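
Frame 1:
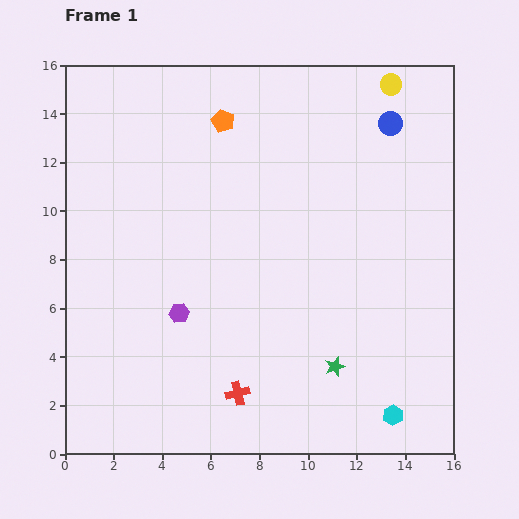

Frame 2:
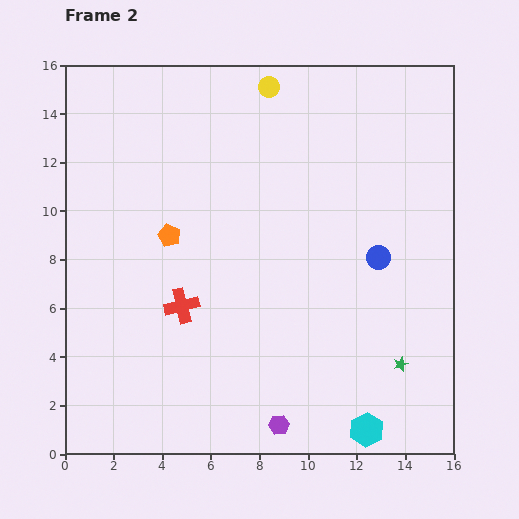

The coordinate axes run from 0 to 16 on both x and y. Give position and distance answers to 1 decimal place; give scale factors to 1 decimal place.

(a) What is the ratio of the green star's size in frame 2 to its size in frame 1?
0.7×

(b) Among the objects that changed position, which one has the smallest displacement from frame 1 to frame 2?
the cyan hexagon

(moved 1.3)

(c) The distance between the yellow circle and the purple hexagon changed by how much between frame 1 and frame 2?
+1.1

Distance in frame 1: 12.8. Distance in frame 2: 13.9.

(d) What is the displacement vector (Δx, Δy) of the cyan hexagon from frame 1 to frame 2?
(-1.1, -0.6)

The cyan hexagon was at (13.5, 1.6) in frame 1 and (12.4, 1.0) in frame 2.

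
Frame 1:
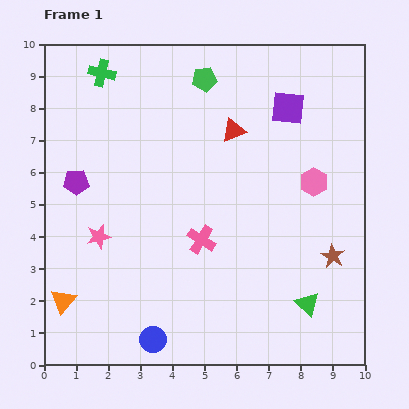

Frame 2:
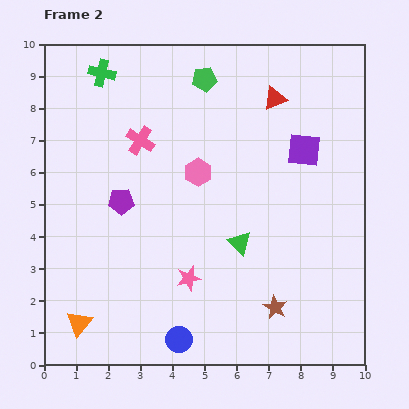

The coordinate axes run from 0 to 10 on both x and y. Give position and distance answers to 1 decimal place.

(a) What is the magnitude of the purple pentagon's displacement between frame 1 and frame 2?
1.5

The purple pentagon moved from (1.0, 5.7) to (2.4, 5.1), a distance of √(1.4² + 0.6²) ≈ 1.5.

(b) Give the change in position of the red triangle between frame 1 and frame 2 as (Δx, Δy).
(1.3, 1.0)

The red triangle was at (5.9, 7.3) in frame 1 and (7.2, 8.3) in frame 2.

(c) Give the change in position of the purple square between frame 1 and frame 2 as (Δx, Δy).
(0.5, -1.3)

The purple square was at (7.6, 8.0) in frame 1 and (8.1, 6.7) in frame 2.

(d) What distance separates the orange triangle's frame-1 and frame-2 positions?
0.9

The orange triangle moved from (0.6, 2.0) to (1.1, 1.3), a distance of √(0.5² + 0.7²) ≈ 0.9.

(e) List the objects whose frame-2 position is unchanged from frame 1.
the green pentagon, the green cross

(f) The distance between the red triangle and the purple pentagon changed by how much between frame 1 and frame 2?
+0.6

Distance in frame 1: 5.2. Distance in frame 2: 5.8.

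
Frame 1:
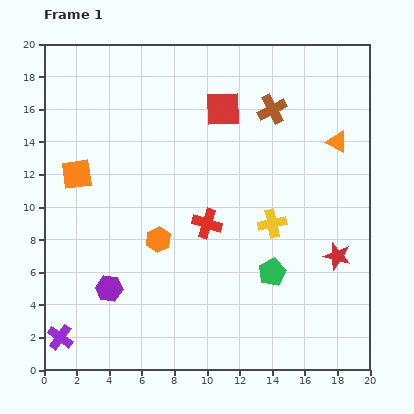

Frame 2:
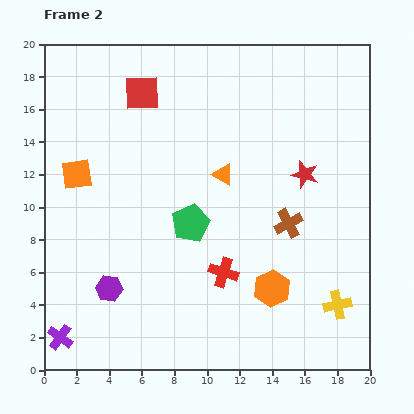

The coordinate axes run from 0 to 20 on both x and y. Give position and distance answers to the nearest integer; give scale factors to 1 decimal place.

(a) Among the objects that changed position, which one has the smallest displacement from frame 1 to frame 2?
the red cross

(moved 3)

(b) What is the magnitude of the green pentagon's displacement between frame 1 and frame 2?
6

The green pentagon moved from (14, 6) to (9, 9), a distance of √(5² + 3²) ≈ 6.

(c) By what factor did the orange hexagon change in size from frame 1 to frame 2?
1.5×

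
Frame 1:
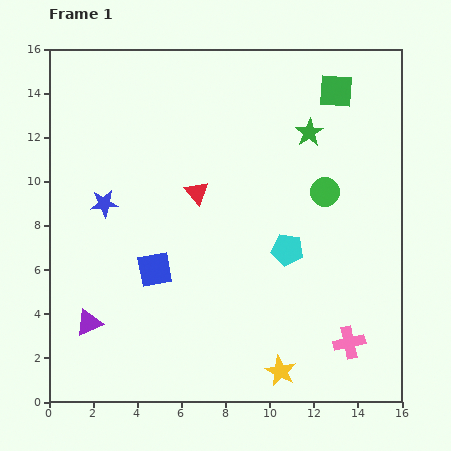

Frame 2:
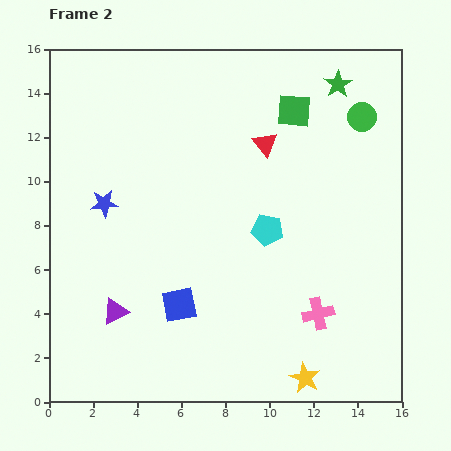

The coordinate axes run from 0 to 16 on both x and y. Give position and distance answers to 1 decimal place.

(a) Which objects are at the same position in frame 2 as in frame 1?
the blue star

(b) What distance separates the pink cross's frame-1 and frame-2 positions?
1.9

The pink cross moved from (13.6, 2.7) to (12.2, 4.0), a distance of √(1.4² + 1.3²) ≈ 1.9.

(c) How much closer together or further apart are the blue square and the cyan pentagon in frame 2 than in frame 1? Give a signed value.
-0.9

Distance in frame 1: 6.1. Distance in frame 2: 5.2.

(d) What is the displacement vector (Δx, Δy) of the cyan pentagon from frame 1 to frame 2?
(-0.9, 0.9)

The cyan pentagon was at (10.8, 6.9) in frame 1 and (9.9, 7.8) in frame 2.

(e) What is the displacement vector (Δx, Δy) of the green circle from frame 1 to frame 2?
(1.7, 3.4)

The green circle was at (12.5, 9.5) in frame 1 and (14.2, 12.9) in frame 2.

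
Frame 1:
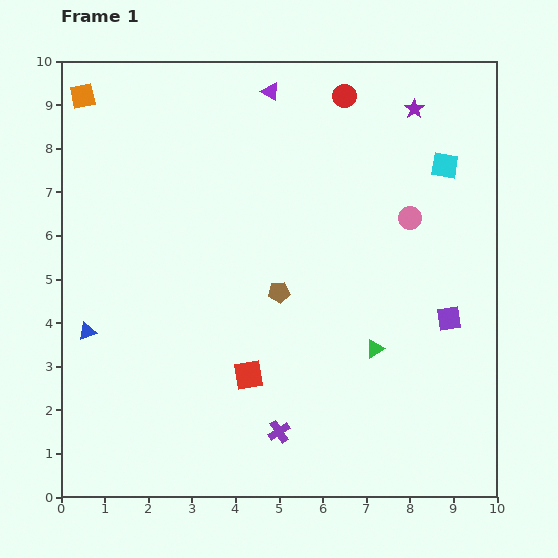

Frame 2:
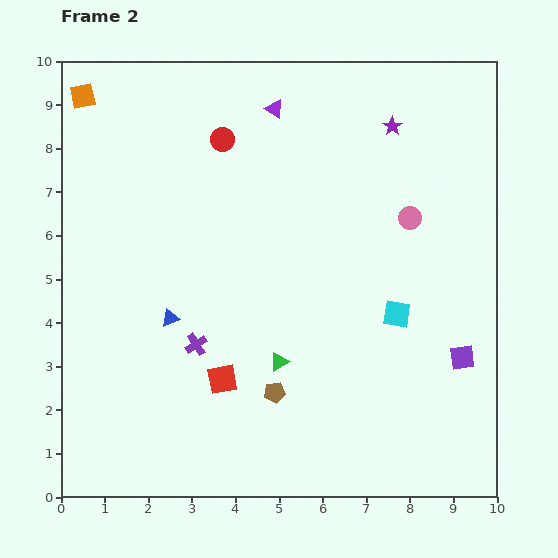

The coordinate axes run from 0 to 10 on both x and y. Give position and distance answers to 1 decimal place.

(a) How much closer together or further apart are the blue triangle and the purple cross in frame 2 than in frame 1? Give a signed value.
-4.2

Distance in frame 1: 5.0. Distance in frame 2: 0.8.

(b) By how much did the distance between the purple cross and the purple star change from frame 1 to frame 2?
-1.3

Distance in frame 1: 8.0. Distance in frame 2: 6.7.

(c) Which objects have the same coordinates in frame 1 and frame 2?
the pink circle, the orange square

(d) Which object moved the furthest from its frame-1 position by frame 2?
the cyan square

(moved 3.6; next 3.0)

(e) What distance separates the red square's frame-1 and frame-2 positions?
0.6

The red square moved from (4.3, 2.8) to (3.7, 2.7), a distance of √(0.6² + 0.1²) ≈ 0.6.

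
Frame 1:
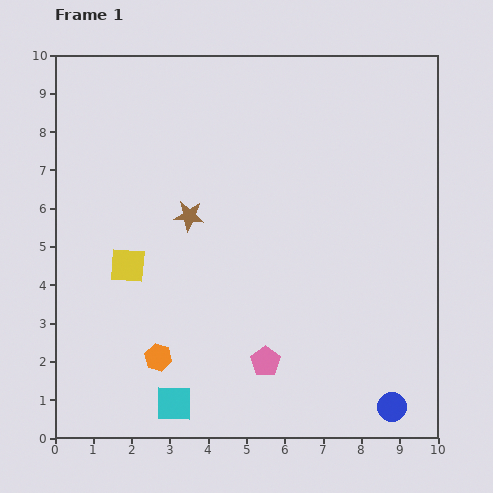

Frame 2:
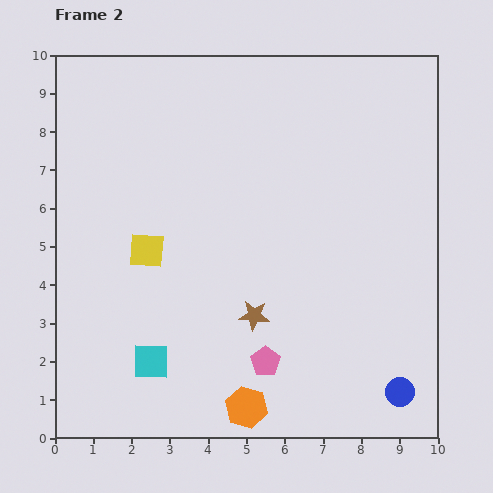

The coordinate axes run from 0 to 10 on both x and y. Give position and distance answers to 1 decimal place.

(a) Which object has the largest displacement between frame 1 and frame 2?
the brown star

(moved 3.1; next 2.6)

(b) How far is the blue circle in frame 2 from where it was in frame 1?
0.4

The blue circle moved from (8.8, 0.8) to (9.0, 1.2), a distance of √(0.2² + 0.4²) ≈ 0.4.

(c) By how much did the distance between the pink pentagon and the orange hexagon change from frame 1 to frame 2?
-1.5

Distance in frame 1: 2.8. Distance in frame 2: 1.3.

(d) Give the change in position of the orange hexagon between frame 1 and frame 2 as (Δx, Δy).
(2.3, -1.3)

The orange hexagon was at (2.7, 2.1) in frame 1 and (5.0, 0.8) in frame 2.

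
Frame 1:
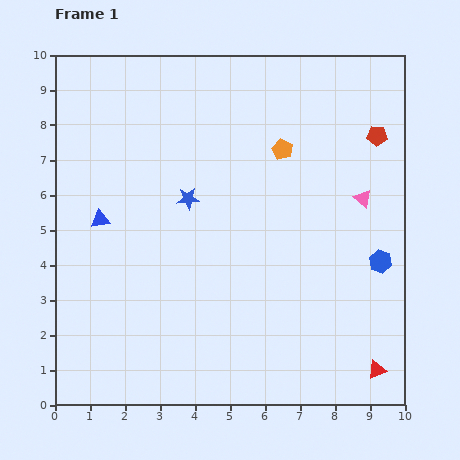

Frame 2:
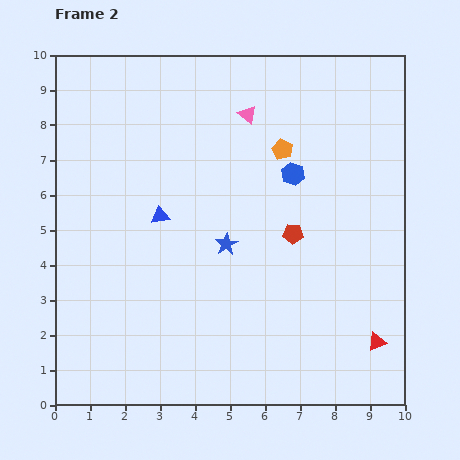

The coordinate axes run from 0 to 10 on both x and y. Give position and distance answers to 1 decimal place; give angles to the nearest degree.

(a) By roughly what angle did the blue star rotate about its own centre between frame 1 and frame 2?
26° counter-clockwise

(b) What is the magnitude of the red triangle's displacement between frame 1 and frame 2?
0.8

The red triangle moved from (9.2, 1.0) to (9.2, 1.8), a distance of √(0.0² + 0.8²) ≈ 0.8.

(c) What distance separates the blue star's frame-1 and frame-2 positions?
1.7

The blue star moved from (3.8, 5.9) to (4.9, 4.6), a distance of √(1.1² + 1.3²) ≈ 1.7.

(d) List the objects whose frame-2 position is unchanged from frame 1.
the orange pentagon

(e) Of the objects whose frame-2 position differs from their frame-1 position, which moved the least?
the red triangle

(moved 0.8)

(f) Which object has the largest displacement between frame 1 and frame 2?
the pink triangle

(moved 4.1; next 3.7)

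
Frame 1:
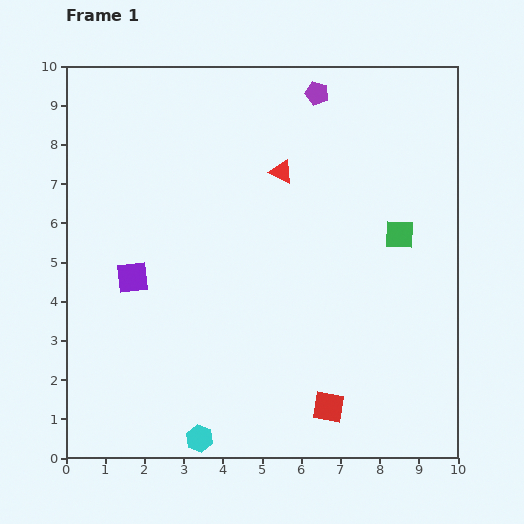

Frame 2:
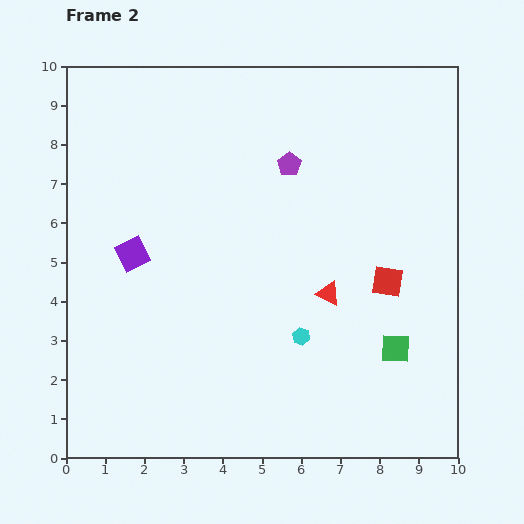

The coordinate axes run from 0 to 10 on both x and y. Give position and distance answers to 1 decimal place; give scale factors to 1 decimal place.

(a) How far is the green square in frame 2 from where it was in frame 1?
2.9

The green square moved from (8.5, 5.7) to (8.4, 2.8), a distance of √(0.1² + 2.9²) ≈ 2.9.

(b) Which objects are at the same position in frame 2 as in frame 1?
none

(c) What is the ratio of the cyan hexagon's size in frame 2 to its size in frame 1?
0.6×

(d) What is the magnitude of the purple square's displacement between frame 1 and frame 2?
0.6

The purple square moved from (1.7, 4.6) to (1.7, 5.2), a distance of √(0.0² + 0.6²) ≈ 0.6.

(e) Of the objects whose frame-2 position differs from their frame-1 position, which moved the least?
the purple square

(moved 0.6)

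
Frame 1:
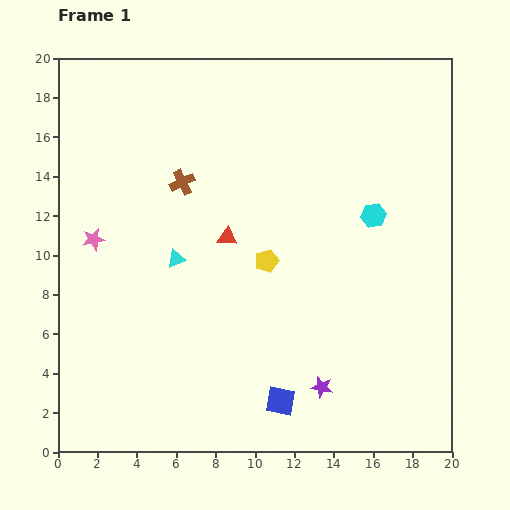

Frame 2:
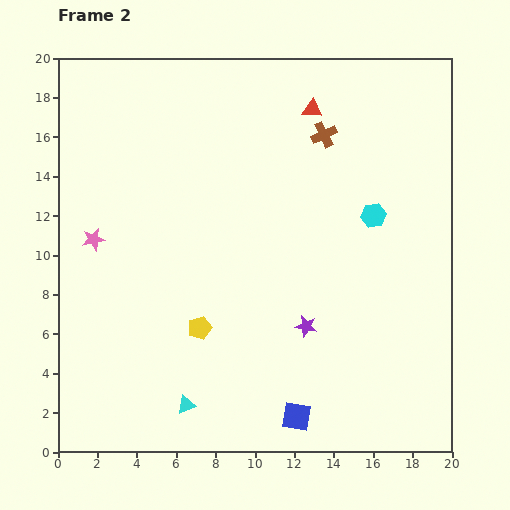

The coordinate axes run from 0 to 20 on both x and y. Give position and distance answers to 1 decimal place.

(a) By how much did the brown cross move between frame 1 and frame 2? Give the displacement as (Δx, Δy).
(7.2, 2.4)

The brown cross was at (6.3, 13.7) in frame 1 and (13.5, 16.1) in frame 2.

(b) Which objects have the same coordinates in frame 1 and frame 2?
the cyan hexagon, the pink star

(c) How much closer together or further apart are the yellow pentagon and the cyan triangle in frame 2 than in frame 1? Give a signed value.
-0.6

Distance in frame 1: 4.6. Distance in frame 2: 4.0.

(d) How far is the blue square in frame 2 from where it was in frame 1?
1.1

The blue square moved from (11.3, 2.6) to (12.1, 1.8), a distance of √(0.8² + 0.8²) ≈ 1.1.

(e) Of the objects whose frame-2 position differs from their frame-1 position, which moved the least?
the blue square

(moved 1.1)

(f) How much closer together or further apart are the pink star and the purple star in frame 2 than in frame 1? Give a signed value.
-2.1

Distance in frame 1: 13.8. Distance in frame 2: 11.7.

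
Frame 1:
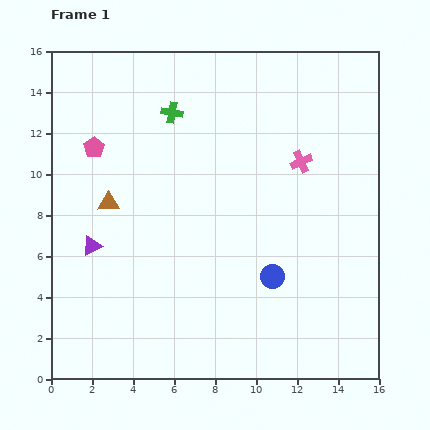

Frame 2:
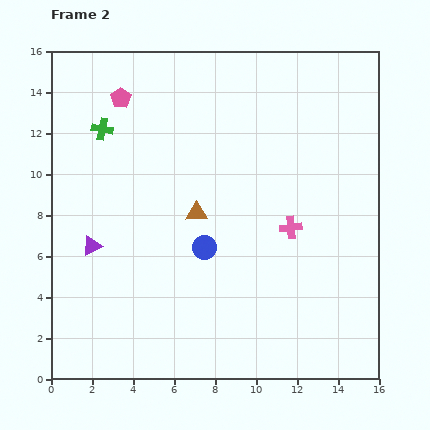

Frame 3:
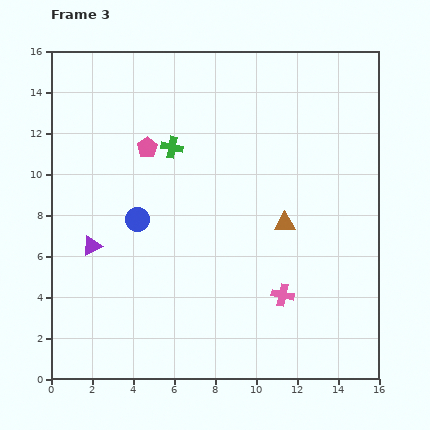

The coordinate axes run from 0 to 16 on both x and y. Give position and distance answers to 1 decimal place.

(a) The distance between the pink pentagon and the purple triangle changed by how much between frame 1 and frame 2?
+2.5

Distance in frame 1: 4.8. Distance in frame 2: 7.3.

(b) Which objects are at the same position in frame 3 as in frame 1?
the purple triangle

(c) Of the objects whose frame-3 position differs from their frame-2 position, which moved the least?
the pink pentagon

(moved 2.7)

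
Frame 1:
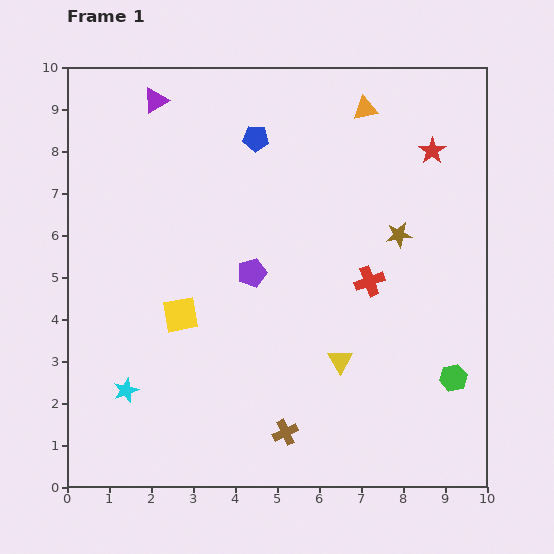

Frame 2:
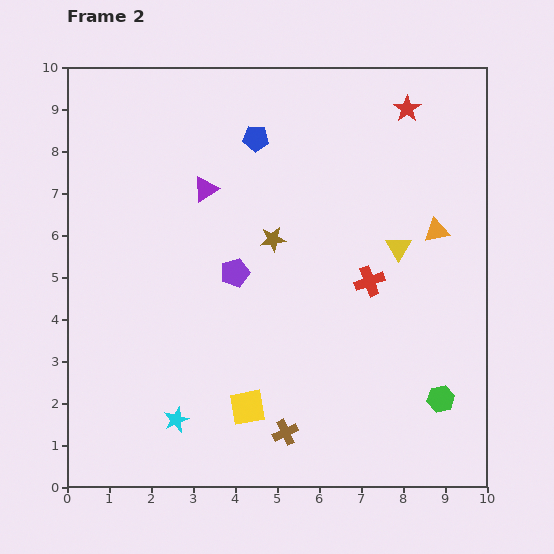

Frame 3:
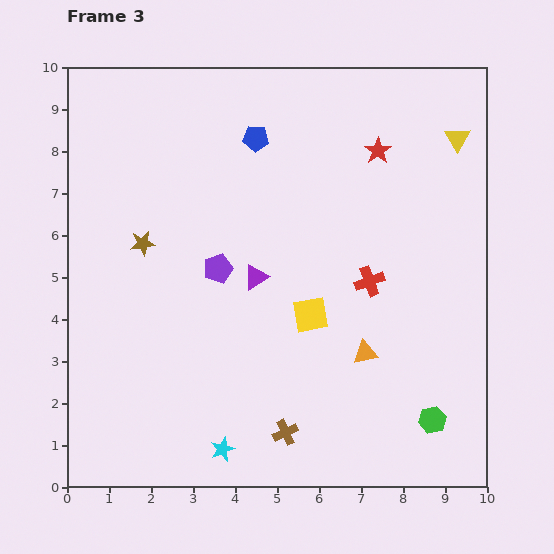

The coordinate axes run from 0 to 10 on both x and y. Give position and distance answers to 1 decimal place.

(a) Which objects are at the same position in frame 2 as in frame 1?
the brown cross, the red cross, the blue pentagon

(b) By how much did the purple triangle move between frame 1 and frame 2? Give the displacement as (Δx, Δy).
(1.2, -2.1)

The purple triangle was at (2.1, 9.2) in frame 1 and (3.3, 7.1) in frame 2.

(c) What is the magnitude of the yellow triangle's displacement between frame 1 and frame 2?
3.0

The yellow triangle moved from (6.5, 3.0) to (7.9, 5.7), a distance of √(1.4² + 2.7²) ≈ 3.0.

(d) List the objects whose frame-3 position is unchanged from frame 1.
the brown cross, the red cross, the blue pentagon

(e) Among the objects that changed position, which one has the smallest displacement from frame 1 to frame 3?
the purple pentagon

(moved 0.8)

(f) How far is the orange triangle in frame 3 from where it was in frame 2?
3.4

The orange triangle moved from (8.8, 6.1) to (7.1, 3.2), a distance of √(1.7² + 2.9²) ≈ 3.4.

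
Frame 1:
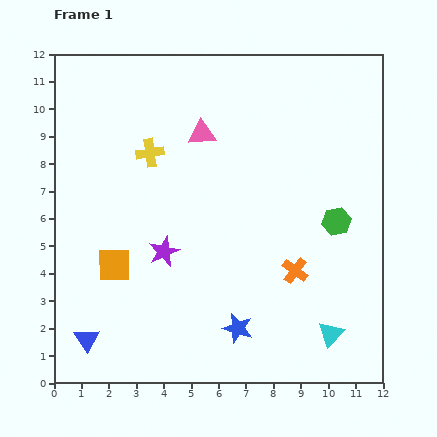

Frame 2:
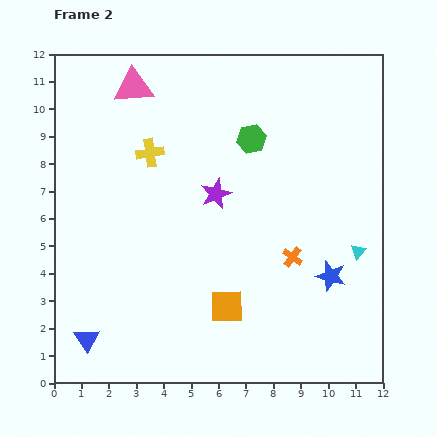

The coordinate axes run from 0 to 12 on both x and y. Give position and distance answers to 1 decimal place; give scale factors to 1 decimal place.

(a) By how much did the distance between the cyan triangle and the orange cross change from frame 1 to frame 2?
-0.2

Distance in frame 1: 2.6. Distance in frame 2: 2.4.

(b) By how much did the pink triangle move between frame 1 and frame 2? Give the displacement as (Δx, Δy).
(-2.5, 1.7)

The pink triangle was at (5.4, 9.1) in frame 1 and (2.9, 10.8) in frame 2.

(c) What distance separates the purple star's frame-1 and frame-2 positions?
2.8

The purple star moved from (4.0, 4.8) to (5.9, 6.9), a distance of √(1.9² + 2.1²) ≈ 2.8.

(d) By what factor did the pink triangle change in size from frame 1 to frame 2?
1.4×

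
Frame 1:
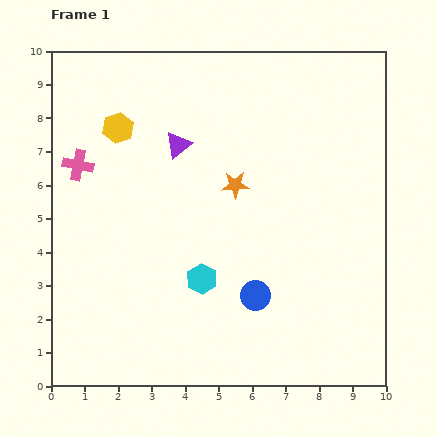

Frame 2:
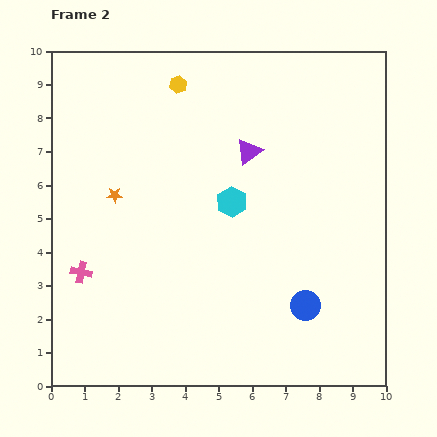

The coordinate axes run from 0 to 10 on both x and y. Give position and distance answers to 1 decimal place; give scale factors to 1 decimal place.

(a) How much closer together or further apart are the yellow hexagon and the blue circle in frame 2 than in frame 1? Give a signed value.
+1.1

Distance in frame 1: 6.5. Distance in frame 2: 7.6.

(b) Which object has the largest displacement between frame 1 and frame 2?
the orange star

(moved 3.6; next 3.2)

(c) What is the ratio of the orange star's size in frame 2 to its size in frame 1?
0.6×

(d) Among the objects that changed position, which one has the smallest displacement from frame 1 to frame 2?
the blue circle

(moved 1.5)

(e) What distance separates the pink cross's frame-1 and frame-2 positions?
3.2

The pink cross moved from (0.8, 6.6) to (0.9, 3.4), a distance of √(0.1² + 3.2²) ≈ 3.2.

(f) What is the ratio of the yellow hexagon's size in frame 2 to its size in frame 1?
0.6×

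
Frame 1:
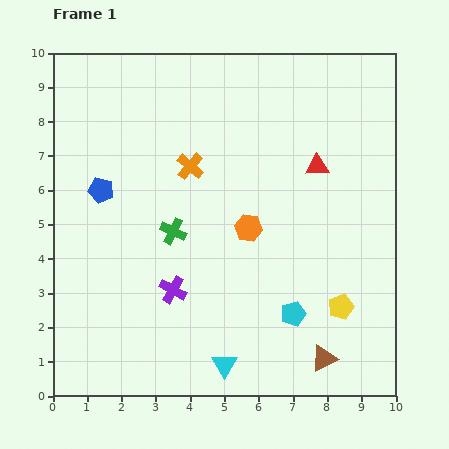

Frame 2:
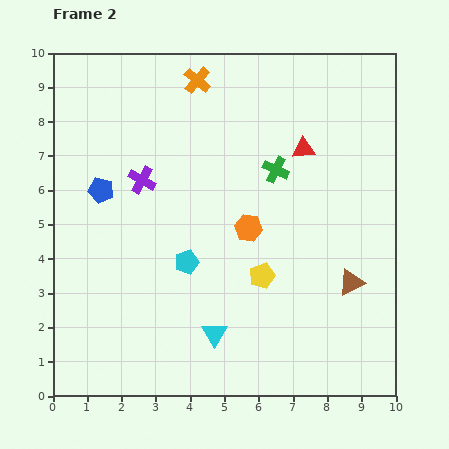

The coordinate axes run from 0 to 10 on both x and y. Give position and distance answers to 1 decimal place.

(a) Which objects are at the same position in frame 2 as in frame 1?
the blue pentagon, the orange hexagon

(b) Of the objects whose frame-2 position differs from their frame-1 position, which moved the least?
the red triangle

(moved 0.6)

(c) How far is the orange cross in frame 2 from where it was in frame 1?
2.5

The orange cross moved from (4.0, 6.7) to (4.2, 9.2), a distance of √(0.2² + 2.5²) ≈ 2.5.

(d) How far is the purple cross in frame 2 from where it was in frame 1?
3.3

The purple cross moved from (3.5, 3.1) to (2.6, 6.3), a distance of √(0.9² + 3.2²) ≈ 3.3.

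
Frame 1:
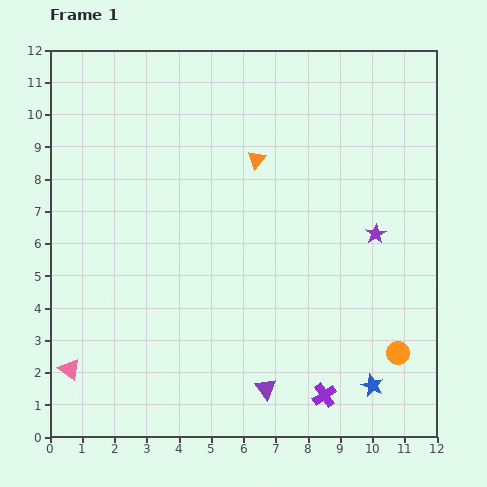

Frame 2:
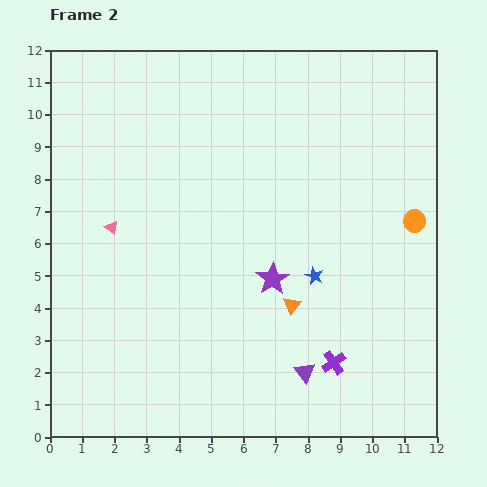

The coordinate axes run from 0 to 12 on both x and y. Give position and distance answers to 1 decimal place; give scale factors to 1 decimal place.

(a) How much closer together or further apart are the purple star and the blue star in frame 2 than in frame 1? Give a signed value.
-3.4

Distance in frame 1: 4.7. Distance in frame 2: 1.3.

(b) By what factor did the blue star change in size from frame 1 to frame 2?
0.8×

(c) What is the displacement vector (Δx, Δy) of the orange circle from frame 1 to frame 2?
(0.5, 4.1)

The orange circle was at (10.8, 2.6) in frame 1 and (11.3, 6.7) in frame 2.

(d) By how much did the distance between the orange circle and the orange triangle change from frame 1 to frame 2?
-2.8

Distance in frame 1: 7.4. Distance in frame 2: 4.6.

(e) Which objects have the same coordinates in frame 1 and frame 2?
none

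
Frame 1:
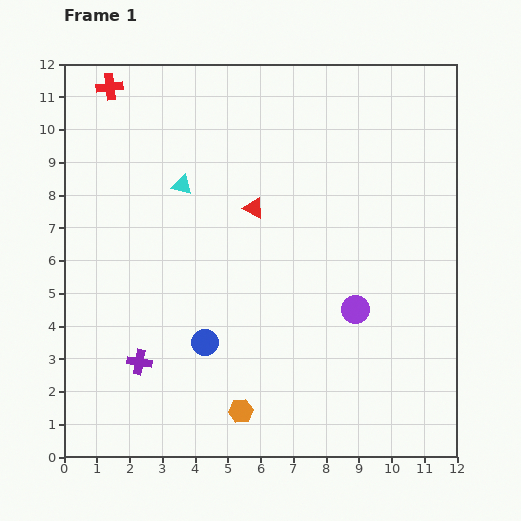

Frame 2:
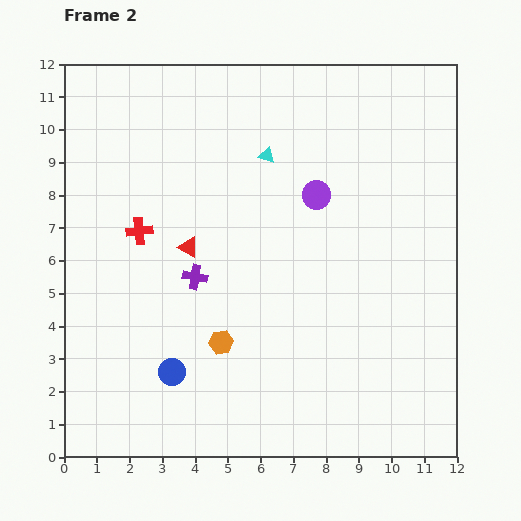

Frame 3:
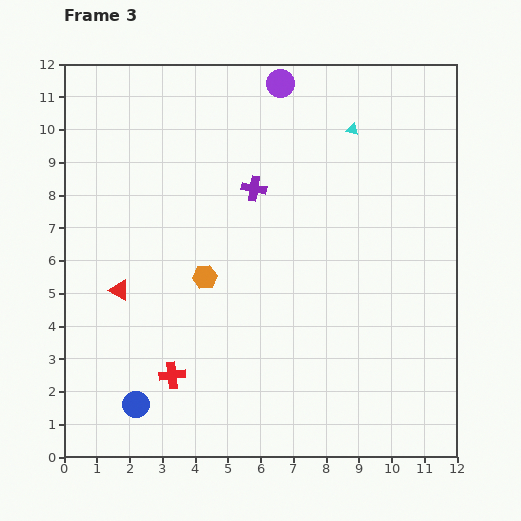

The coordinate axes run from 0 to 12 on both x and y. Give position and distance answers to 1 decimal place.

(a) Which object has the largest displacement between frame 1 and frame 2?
the red cross

(moved 4.5; next 3.7)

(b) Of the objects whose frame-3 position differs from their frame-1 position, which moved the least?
the blue circle

(moved 2.8)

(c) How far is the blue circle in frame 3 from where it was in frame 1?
2.8

The blue circle moved from (4.3, 3.5) to (2.2, 1.6), a distance of √(2.1² + 1.9²) ≈ 2.8.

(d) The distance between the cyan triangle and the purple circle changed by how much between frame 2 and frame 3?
+0.7

Distance in frame 2: 1.9. Distance in frame 3: 2.6.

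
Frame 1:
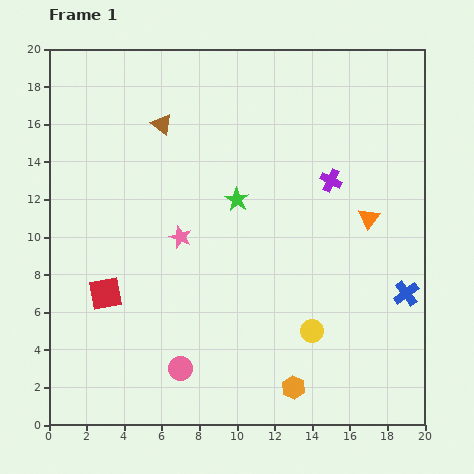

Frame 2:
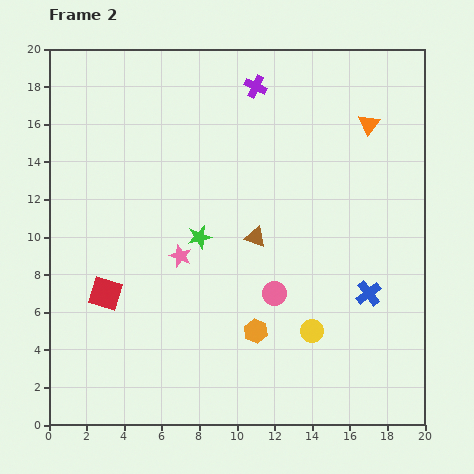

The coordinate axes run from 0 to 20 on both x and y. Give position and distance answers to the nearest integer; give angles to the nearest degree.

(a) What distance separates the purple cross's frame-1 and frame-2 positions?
6

The purple cross moved from (15, 13) to (11, 18), a distance of √(4² + 5²) ≈ 6.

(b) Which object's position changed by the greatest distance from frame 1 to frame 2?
the brown triangle

(moved 8; next 6)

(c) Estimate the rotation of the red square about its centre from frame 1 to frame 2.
27° clockwise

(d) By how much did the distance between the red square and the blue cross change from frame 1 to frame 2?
-2

Distance in frame 1: 16. Distance in frame 2: 14.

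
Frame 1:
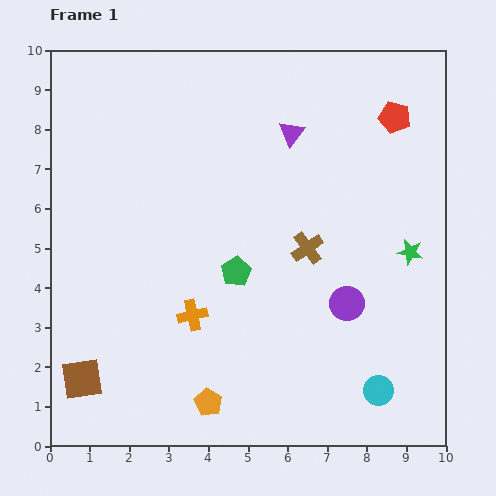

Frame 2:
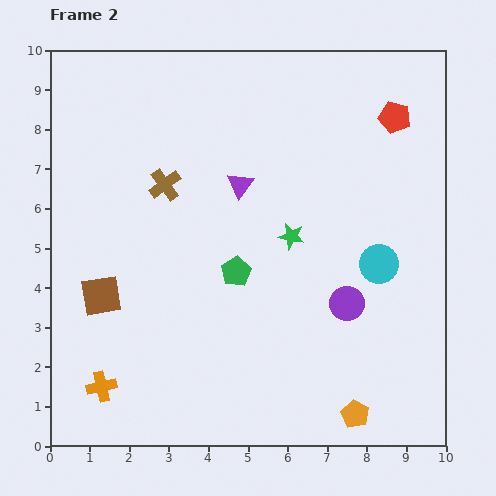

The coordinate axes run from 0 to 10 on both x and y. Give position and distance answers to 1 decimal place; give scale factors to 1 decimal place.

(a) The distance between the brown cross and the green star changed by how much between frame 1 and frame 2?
+0.9

Distance in frame 1: 2.6. Distance in frame 2: 3.5.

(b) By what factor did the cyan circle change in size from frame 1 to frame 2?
1.3×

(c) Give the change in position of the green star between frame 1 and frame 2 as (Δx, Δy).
(-3.0, 0.4)

The green star was at (9.1, 4.9) in frame 1 and (6.1, 5.3) in frame 2.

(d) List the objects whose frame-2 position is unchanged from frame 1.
the red pentagon, the purple circle, the green pentagon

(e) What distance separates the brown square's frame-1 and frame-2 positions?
2.2

The brown square moved from (0.8, 1.7) to (1.3, 3.8), a distance of √(0.5² + 2.1²) ≈ 2.2.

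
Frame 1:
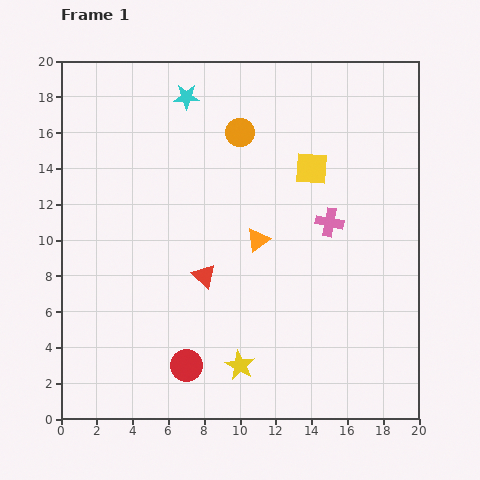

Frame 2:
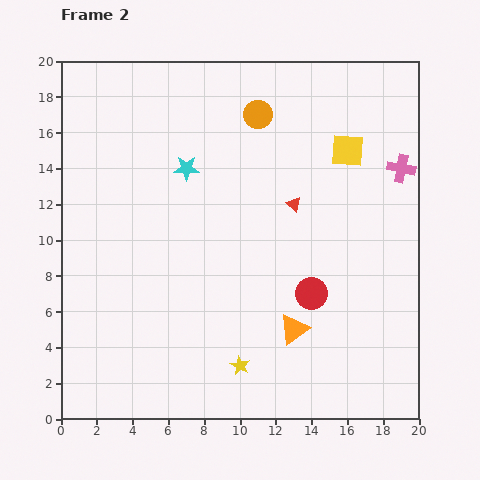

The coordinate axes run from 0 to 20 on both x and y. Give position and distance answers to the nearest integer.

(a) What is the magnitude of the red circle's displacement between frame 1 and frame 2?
8

The red circle moved from (7, 3) to (14, 7), a distance of √(7² + 4²) ≈ 8.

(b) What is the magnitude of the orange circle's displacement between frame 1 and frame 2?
1

The orange circle moved from (10, 16) to (11, 17), a distance of √(1² + 1²) ≈ 1.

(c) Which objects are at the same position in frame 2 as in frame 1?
the yellow star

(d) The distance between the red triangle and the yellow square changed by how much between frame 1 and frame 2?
-4

Distance in frame 1: 8. Distance in frame 2: 4.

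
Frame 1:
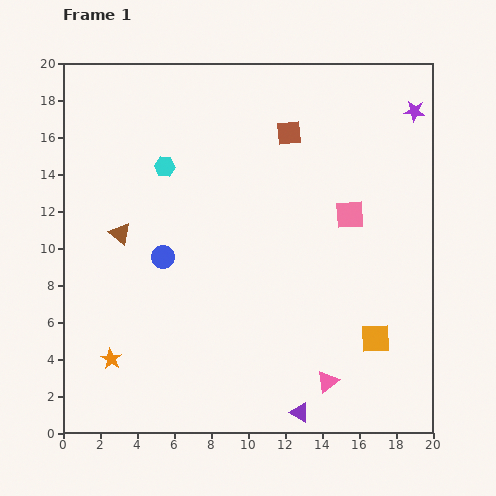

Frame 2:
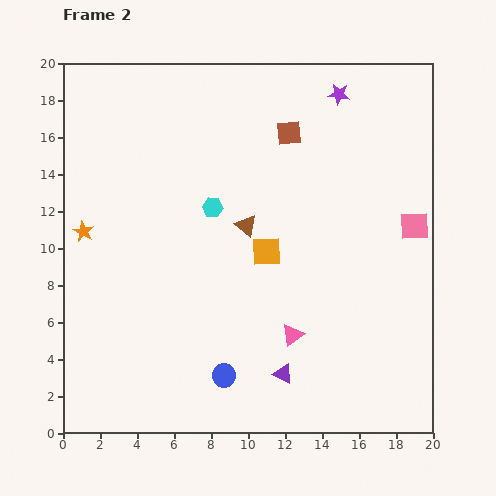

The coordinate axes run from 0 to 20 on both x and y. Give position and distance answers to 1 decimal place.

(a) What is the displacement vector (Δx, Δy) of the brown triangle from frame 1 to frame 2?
(6.8, 0.4)

The brown triangle was at (3.1, 10.8) in frame 1 and (9.9, 11.2) in frame 2.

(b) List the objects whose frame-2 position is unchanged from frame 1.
the brown square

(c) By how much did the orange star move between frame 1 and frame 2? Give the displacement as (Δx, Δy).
(-1.5, 6.9)

The orange star was at (2.6, 4.0) in frame 1 and (1.1, 10.9) in frame 2.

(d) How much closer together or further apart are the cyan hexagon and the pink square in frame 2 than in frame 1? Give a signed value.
+0.6

Distance in frame 1: 10.3. Distance in frame 2: 10.9.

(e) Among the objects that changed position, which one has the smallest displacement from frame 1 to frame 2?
the purple triangle

(moved 2.3)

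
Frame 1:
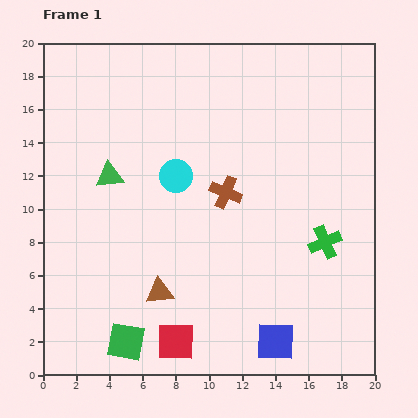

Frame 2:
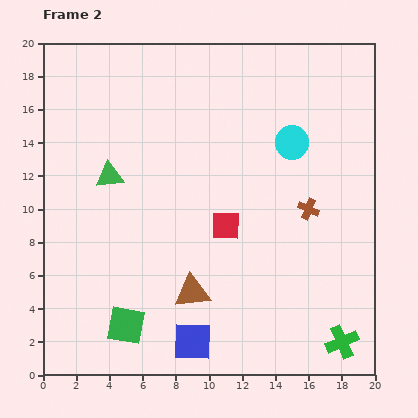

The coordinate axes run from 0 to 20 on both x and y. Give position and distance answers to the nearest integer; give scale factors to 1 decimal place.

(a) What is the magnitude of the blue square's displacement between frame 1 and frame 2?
5

The blue square moved from (14, 2) to (9, 2), a distance of √(5² + 0²) ≈ 5.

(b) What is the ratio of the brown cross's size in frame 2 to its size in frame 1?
0.7×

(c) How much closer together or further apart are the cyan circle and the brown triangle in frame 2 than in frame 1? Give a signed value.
+4

Distance in frame 1: 7. Distance in frame 2: 11.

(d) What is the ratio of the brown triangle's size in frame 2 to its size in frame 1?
1.3×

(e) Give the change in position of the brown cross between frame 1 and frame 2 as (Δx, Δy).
(5, -1)

The brown cross was at (11, 11) in frame 1 and (16, 10) in frame 2.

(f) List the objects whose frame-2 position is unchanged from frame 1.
the green triangle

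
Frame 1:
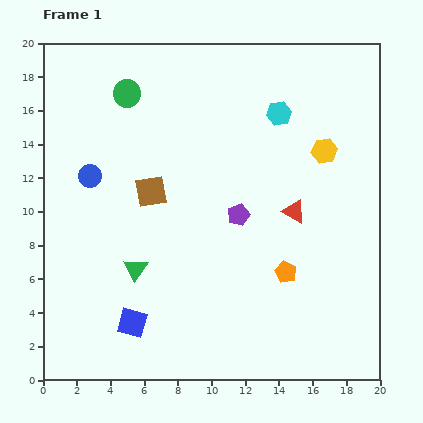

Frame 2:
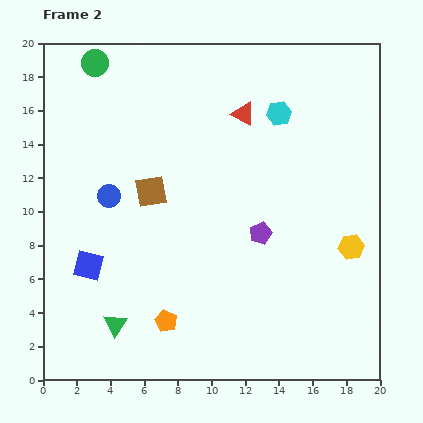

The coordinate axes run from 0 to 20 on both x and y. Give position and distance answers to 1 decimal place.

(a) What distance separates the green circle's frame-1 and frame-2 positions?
2.6

The green circle moved from (5.0, 17.0) to (3.1, 18.8), a distance of √(1.9² + 1.8²) ≈ 2.6.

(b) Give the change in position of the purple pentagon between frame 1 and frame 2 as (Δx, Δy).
(1.3, -1.1)

The purple pentagon was at (11.6, 9.8) in frame 1 and (12.9, 8.7) in frame 2.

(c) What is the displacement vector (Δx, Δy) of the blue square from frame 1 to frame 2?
(-2.6, 3.4)

The blue square was at (5.3, 3.4) in frame 1 and (2.7, 6.8) in frame 2.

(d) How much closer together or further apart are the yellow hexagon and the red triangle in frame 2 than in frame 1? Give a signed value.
+6.2

Distance in frame 1: 4.0. Distance in frame 2: 10.2.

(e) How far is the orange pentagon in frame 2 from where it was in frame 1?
7.7

The orange pentagon moved from (14.4, 6.4) to (7.3, 3.5), a distance of √(7.1² + 2.9²) ≈ 7.7.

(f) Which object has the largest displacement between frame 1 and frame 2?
the orange pentagon

(moved 7.7; next 6.5)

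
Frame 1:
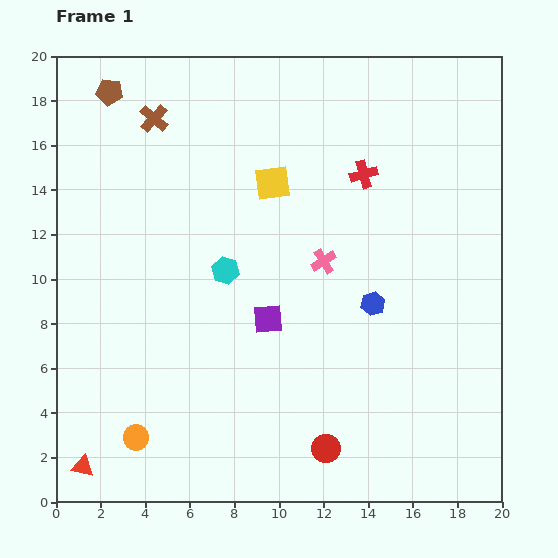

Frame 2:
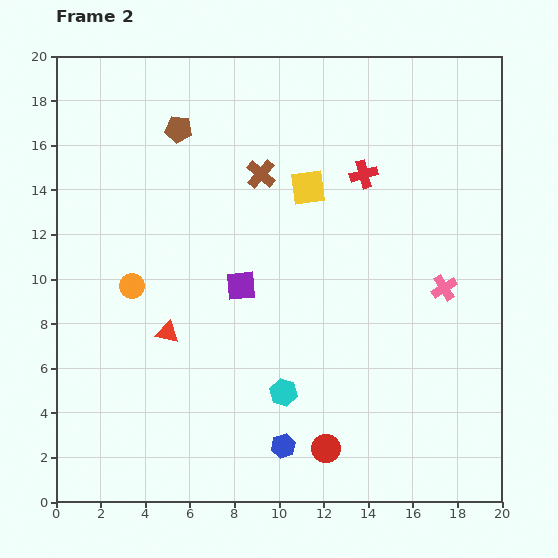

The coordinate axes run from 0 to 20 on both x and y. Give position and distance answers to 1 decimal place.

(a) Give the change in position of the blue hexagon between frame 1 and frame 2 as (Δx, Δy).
(-4.0, -6.4)

The blue hexagon was at (14.2, 8.9) in frame 1 and (10.2, 2.5) in frame 2.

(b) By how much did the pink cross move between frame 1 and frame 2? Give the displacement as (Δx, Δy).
(5.4, -1.2)

The pink cross was at (12.0, 10.8) in frame 1 and (17.4, 9.6) in frame 2.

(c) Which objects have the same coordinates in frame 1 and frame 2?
the red circle, the red cross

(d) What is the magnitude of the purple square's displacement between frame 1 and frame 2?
1.9

The purple square moved from (9.5, 8.2) to (8.3, 9.7), a distance of √(1.2² + 1.5²) ≈ 1.9.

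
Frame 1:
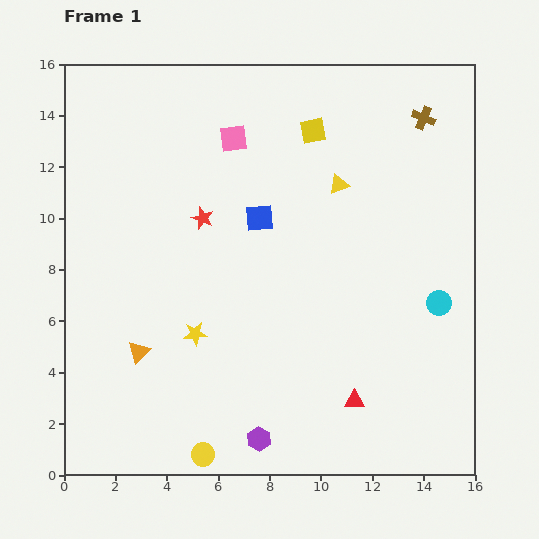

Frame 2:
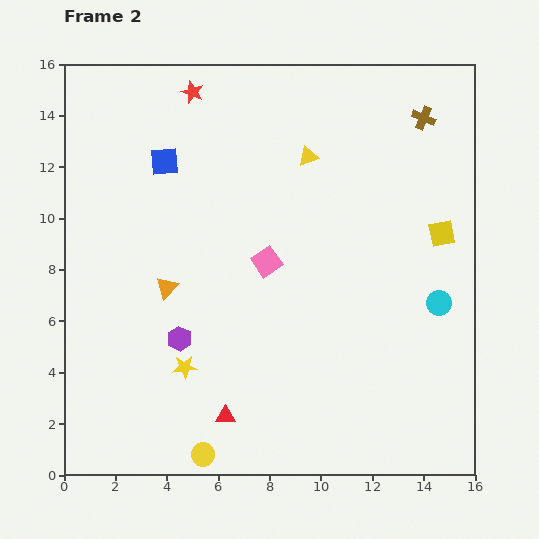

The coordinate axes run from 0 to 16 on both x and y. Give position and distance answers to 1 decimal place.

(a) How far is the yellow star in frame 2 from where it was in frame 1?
1.4

The yellow star moved from (5.1, 5.5) to (4.7, 4.2), a distance of √(0.4² + 1.3²) ≈ 1.4.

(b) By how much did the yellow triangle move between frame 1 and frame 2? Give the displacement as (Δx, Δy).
(-1.2, 1.1)

The yellow triangle was at (10.7, 11.3) in frame 1 and (9.5, 12.4) in frame 2.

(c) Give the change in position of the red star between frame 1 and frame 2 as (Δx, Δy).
(-0.4, 4.9)

The red star was at (5.4, 10.0) in frame 1 and (5.0, 14.9) in frame 2.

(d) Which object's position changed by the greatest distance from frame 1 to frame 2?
the yellow square

(moved 6.4; next 5.0)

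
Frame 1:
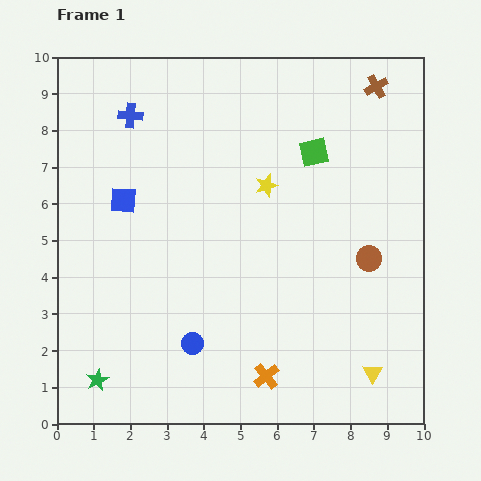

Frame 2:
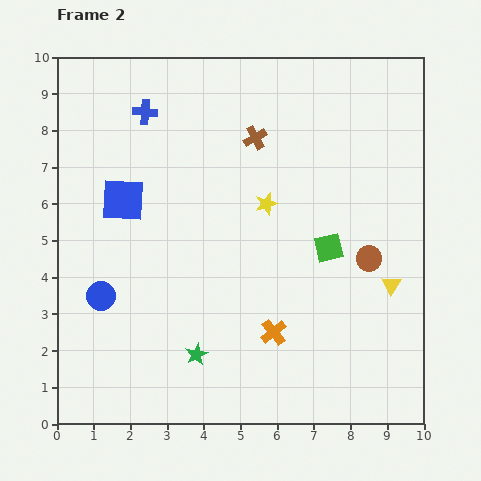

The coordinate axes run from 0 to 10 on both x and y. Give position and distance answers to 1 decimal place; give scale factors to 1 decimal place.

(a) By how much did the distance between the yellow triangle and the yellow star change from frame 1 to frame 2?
-1.9

Distance in frame 1: 5.9. Distance in frame 2: 4.0.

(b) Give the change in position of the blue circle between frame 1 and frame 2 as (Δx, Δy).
(-2.5, 1.3)

The blue circle was at (3.7, 2.2) in frame 1 and (1.2, 3.5) in frame 2.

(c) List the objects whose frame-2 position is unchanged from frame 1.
the brown circle, the blue square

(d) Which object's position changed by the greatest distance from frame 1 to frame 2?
the brown cross

(moved 3.6; next 2.8)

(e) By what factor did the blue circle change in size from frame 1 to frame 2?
1.3×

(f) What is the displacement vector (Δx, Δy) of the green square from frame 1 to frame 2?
(0.4, -2.6)

The green square was at (7.0, 7.4) in frame 1 and (7.4, 4.8) in frame 2.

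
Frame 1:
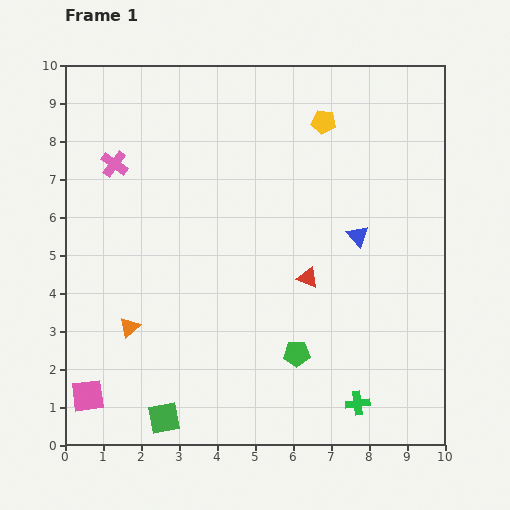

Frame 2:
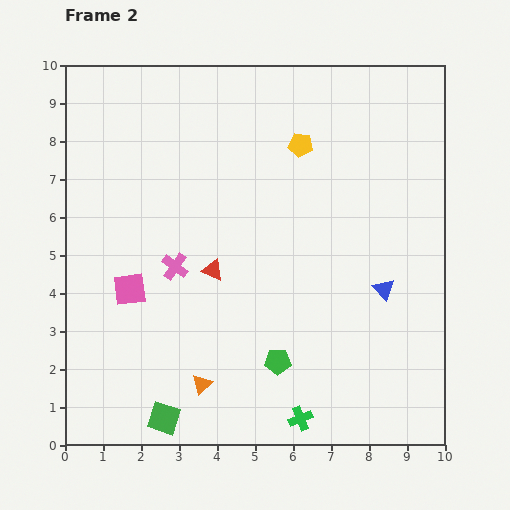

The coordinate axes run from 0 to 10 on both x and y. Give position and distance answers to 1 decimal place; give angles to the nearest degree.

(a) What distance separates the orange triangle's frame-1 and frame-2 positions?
2.4

The orange triangle moved from (1.7, 3.1) to (3.6, 1.6), a distance of √(1.9² + 1.5²) ≈ 2.4.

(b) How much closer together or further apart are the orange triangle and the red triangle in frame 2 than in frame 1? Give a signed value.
-1.9

Distance in frame 1: 4.9. Distance in frame 2: 3.0.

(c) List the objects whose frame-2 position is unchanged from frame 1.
the green square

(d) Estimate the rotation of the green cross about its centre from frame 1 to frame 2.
15° counter-clockwise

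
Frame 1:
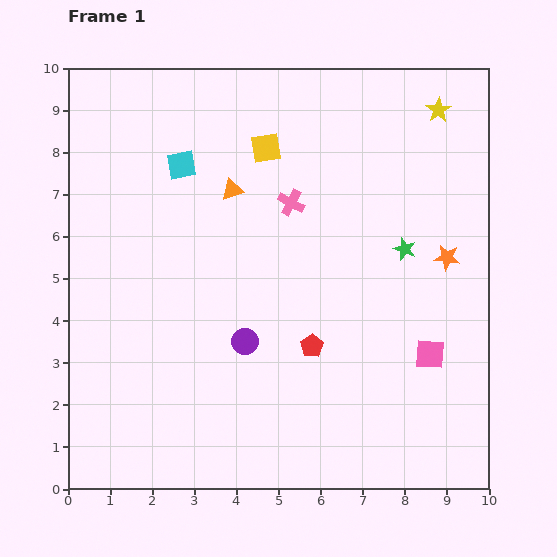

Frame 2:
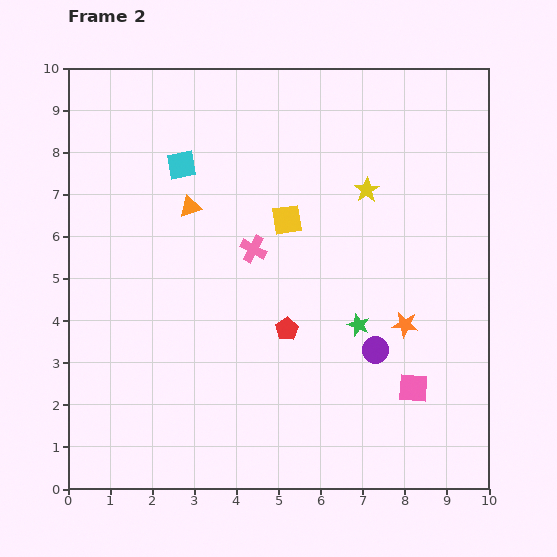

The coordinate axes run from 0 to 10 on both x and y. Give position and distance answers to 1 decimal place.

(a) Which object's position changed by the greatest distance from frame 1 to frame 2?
the purple circle

(moved 3.1; next 2.5)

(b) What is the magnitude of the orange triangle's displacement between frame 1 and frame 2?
1.1

The orange triangle moved from (3.9, 7.1) to (2.9, 6.7), a distance of √(1.0² + 0.4²) ≈ 1.1.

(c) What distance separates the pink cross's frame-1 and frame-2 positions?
1.4

The pink cross moved from (5.3, 6.8) to (4.4, 5.7), a distance of √(0.9² + 1.1²) ≈ 1.4.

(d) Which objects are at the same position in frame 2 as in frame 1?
the cyan square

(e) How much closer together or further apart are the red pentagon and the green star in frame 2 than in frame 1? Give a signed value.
-1.5

Distance in frame 1: 3.2. Distance in frame 2: 1.7.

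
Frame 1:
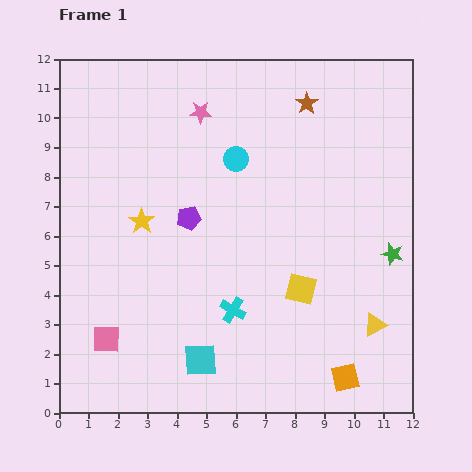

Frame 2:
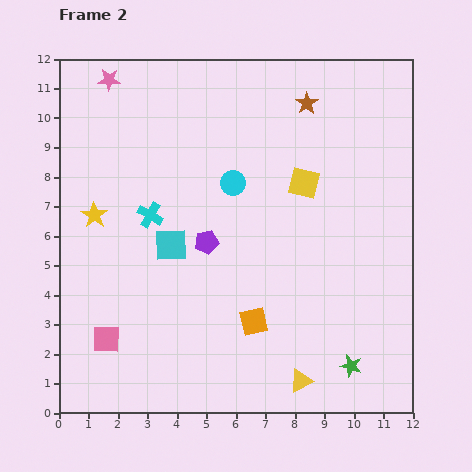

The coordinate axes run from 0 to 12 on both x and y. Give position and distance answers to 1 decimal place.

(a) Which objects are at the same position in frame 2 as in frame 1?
the brown star, the pink square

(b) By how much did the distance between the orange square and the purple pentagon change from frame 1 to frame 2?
-4.5

Distance in frame 1: 7.6. Distance in frame 2: 3.1.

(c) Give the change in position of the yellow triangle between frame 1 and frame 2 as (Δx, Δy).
(-2.5, -1.9)

The yellow triangle was at (10.7, 3.0) in frame 1 and (8.2, 1.1) in frame 2.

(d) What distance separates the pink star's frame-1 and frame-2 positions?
3.3

The pink star moved from (4.8, 10.2) to (1.7, 11.3), a distance of √(3.1² + 1.1²) ≈ 3.3.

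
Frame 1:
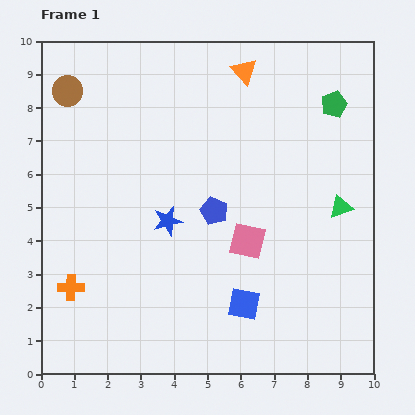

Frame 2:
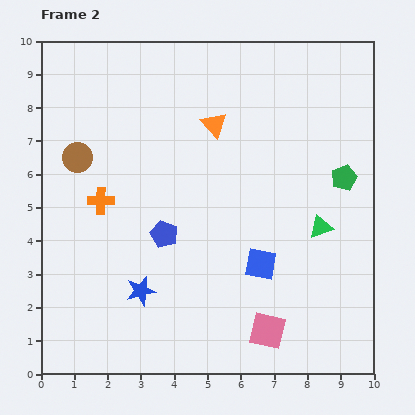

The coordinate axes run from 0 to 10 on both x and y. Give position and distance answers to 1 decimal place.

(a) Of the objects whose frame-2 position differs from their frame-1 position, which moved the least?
the green triangle

(moved 0.8)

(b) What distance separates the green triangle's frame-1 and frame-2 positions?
0.8

The green triangle moved from (9.0, 5.0) to (8.4, 4.4), a distance of √(0.6² + 0.6²) ≈ 0.8.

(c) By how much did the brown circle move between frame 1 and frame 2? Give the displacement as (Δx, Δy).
(0.3, -2.0)

The brown circle was at (0.8, 8.5) in frame 1 and (1.1, 6.5) in frame 2.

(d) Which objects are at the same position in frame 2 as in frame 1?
none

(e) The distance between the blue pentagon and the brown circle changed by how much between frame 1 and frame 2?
-2.2

Distance in frame 1: 5.7. Distance in frame 2: 3.5.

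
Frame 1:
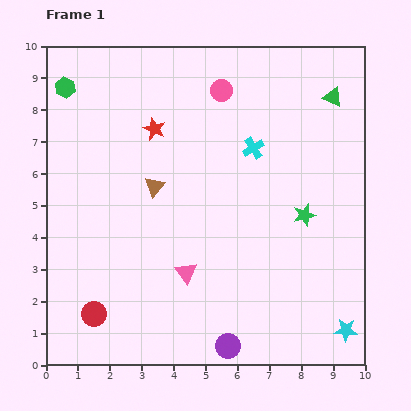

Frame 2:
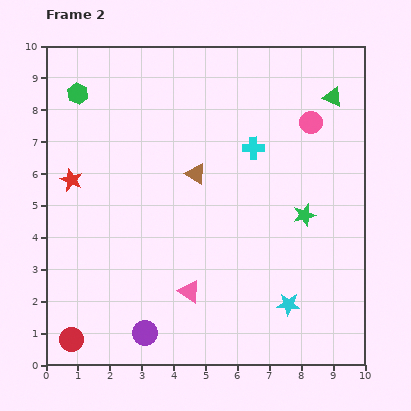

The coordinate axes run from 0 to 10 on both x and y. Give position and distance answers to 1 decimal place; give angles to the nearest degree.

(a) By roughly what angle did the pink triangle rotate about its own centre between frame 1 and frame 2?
19° counter-clockwise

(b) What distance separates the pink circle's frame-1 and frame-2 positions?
3.0

The pink circle moved from (5.5, 8.6) to (8.3, 7.6), a distance of √(2.8² + 1.0²) ≈ 3.0.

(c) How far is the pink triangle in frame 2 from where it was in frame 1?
0.6

The pink triangle moved from (4.4, 2.9) to (4.5, 2.3), a distance of √(0.1² + 0.6²) ≈ 0.6.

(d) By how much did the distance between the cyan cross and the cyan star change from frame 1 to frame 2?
-1.4

Distance in frame 1: 6.4. Distance in frame 2: 5.0.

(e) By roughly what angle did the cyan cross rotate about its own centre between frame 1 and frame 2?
30° clockwise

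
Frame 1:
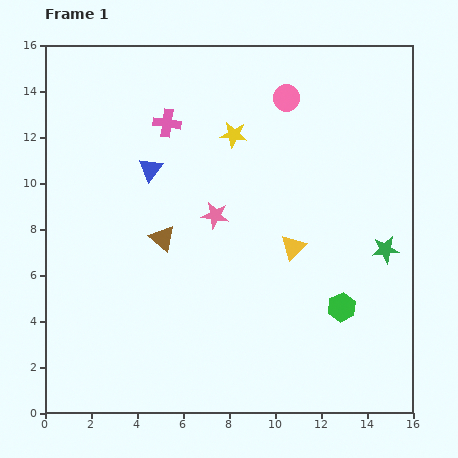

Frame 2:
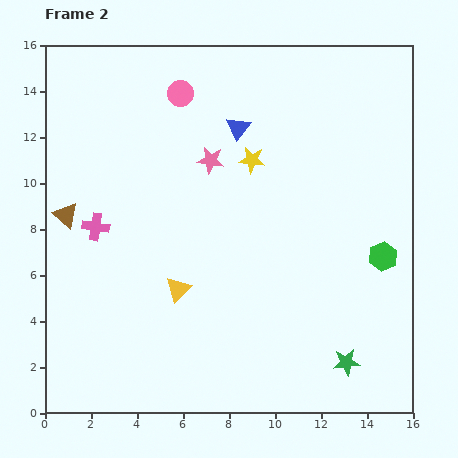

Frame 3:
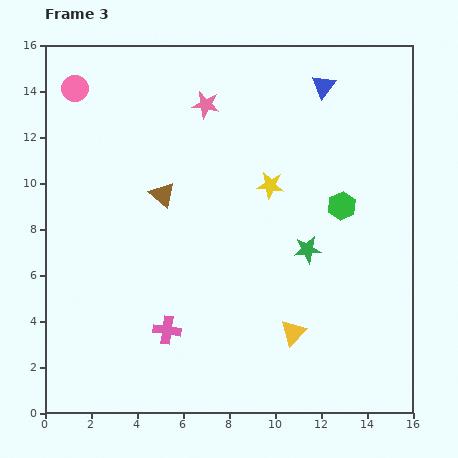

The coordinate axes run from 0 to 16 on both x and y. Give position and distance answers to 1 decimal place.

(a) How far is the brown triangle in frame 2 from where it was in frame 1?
4.3

The brown triangle moved from (5.1, 7.6) to (0.9, 8.6), a distance of √(4.2² + 1.0²) ≈ 4.3.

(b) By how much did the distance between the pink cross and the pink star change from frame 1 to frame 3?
+5.4

Distance in frame 1: 4.5. Distance in frame 3: 9.9.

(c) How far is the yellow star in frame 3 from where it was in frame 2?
1.4

The yellow star moved from (9.0, 11.0) to (9.8, 9.9), a distance of √(0.8² + 1.1²) ≈ 1.4.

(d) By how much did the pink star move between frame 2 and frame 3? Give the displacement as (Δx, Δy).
(-0.2, 2.4)

The pink star was at (7.2, 11.0) in frame 2 and (7.0, 13.4) in frame 3.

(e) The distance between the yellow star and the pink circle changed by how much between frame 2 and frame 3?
+5.3

Distance in frame 2: 4.2. Distance in frame 3: 9.5.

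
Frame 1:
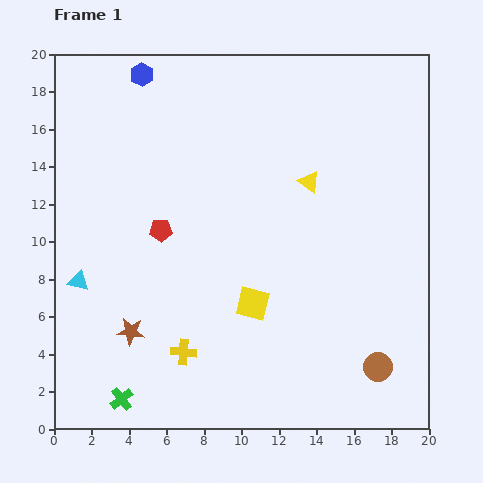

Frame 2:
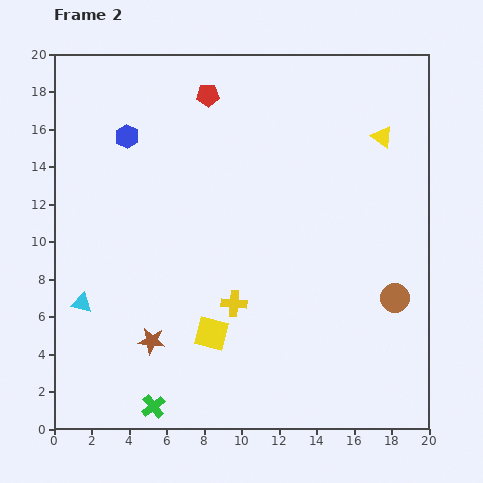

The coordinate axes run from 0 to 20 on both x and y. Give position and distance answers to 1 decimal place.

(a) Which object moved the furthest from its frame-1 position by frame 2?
the red pentagon

(moved 7.6; next 4.6)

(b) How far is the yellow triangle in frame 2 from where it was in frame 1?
4.6

The yellow triangle moved from (13.6, 13.2) to (17.5, 15.6), a distance of √(3.9² + 2.4²) ≈ 4.6.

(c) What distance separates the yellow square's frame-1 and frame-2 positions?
2.7

The yellow square moved from (10.6, 6.7) to (8.4, 5.1), a distance of √(2.2² + 1.6²) ≈ 2.7.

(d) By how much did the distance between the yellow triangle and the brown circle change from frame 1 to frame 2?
-2.0

Distance in frame 1: 10.6. Distance in frame 2: 8.6.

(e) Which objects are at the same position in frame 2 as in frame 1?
none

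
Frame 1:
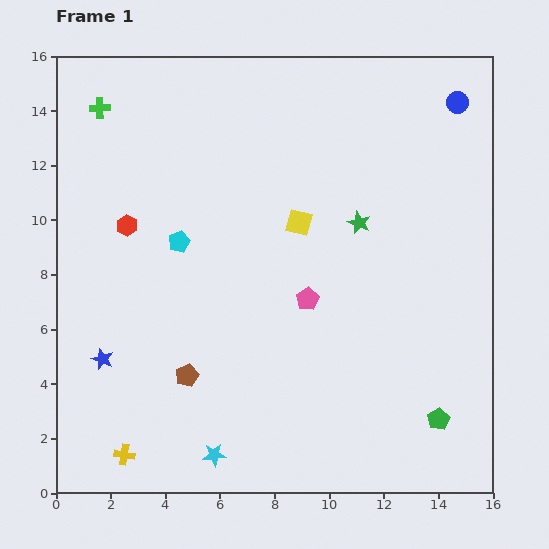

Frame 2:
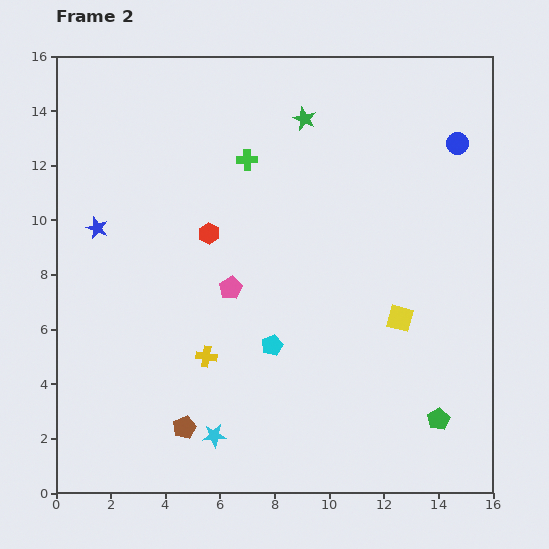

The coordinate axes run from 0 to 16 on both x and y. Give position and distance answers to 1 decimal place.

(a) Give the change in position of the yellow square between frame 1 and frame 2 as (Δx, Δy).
(3.7, -3.5)

The yellow square was at (8.9, 9.9) in frame 1 and (12.6, 6.4) in frame 2.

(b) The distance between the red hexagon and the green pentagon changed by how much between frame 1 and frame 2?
-2.6

Distance in frame 1: 13.4. Distance in frame 2: 10.8.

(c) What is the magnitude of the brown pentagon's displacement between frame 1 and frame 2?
1.9

The brown pentagon moved from (4.8, 4.3) to (4.7, 2.4), a distance of √(0.1² + 1.9²) ≈ 1.9.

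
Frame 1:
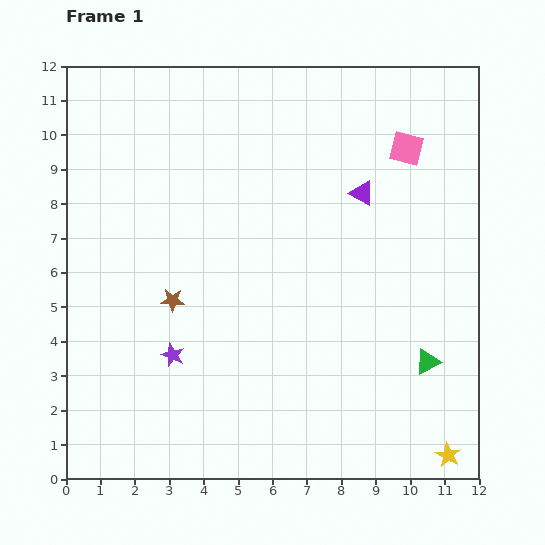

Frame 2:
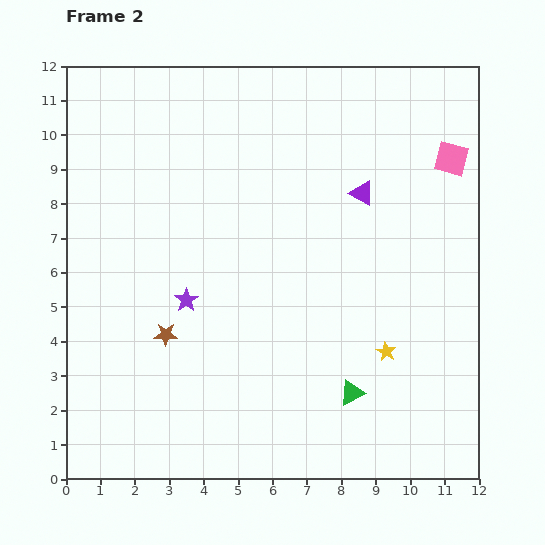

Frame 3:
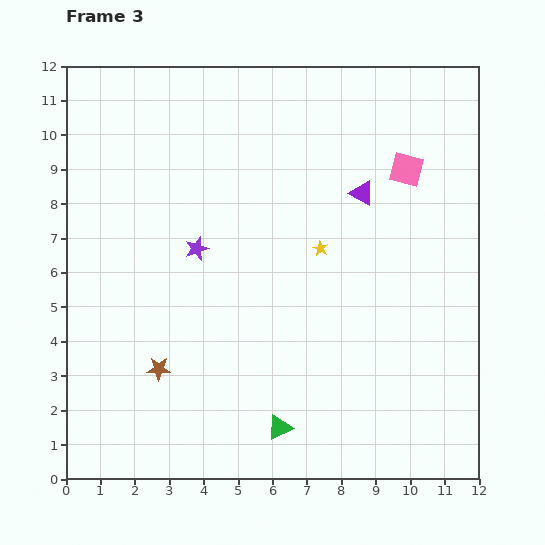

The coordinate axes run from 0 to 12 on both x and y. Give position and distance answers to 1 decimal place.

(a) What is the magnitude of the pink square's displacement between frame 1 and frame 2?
1.3

The pink square moved from (9.9, 9.6) to (11.2, 9.3), a distance of √(1.3² + 0.3²) ≈ 1.3.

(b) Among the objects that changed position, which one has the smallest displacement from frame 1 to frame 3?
the pink square

(moved 0.6)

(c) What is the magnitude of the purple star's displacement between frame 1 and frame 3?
3.2

The purple star moved from (3.1, 3.6) to (3.8, 6.7), a distance of √(0.7² + 3.1²) ≈ 3.2.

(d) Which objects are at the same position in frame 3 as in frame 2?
the purple triangle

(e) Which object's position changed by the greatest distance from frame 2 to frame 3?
the yellow star

(moved 3.6; next 2.3)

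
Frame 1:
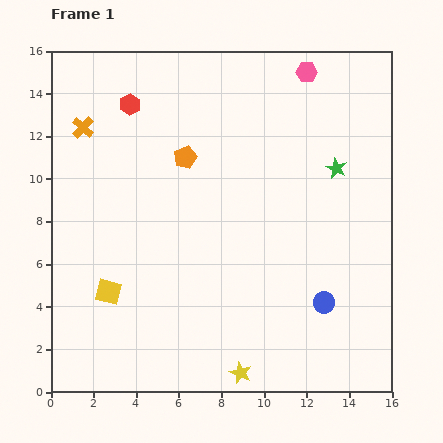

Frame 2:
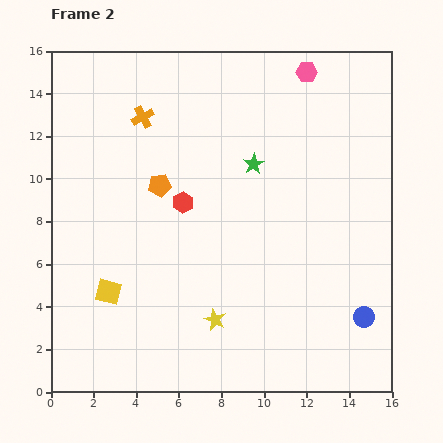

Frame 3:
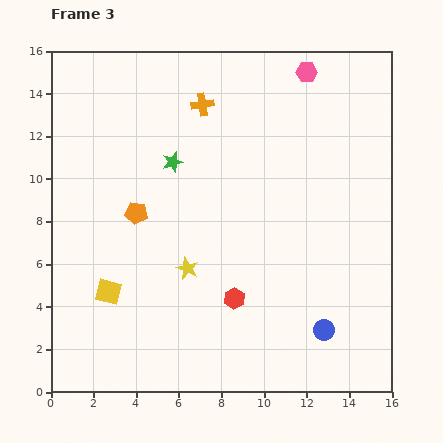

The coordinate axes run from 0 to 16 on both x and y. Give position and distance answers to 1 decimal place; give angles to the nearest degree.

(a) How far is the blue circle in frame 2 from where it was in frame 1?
2.0

The blue circle moved from (12.8, 4.2) to (14.7, 3.5), a distance of √(1.9² + 0.7²) ≈ 2.0.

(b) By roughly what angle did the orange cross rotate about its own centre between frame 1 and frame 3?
39° clockwise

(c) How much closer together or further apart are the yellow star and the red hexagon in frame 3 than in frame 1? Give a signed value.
-11.0

Distance in frame 1: 13.6. Distance in frame 3: 2.6.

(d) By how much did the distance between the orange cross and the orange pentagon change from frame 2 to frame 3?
+2.7

Distance in frame 2: 3.3. Distance in frame 3: 6.0.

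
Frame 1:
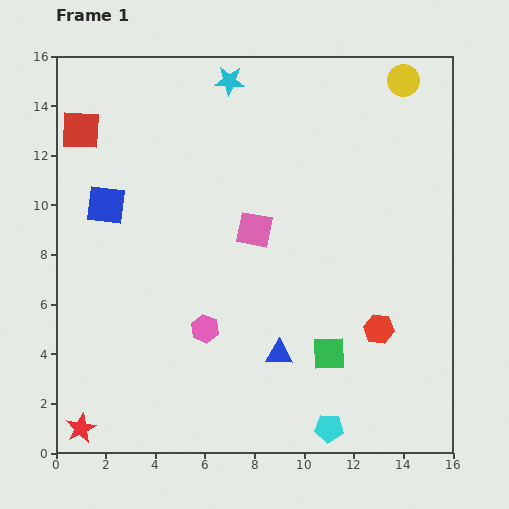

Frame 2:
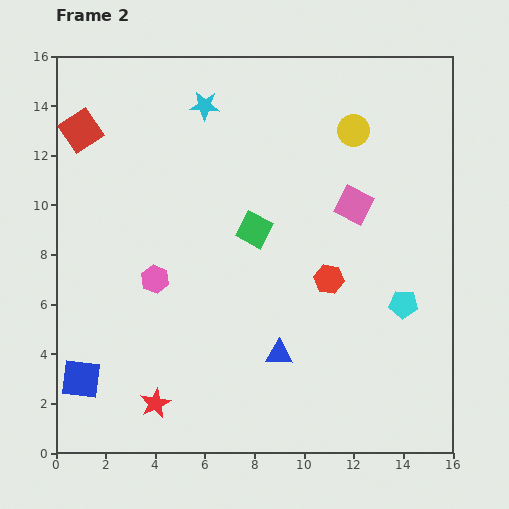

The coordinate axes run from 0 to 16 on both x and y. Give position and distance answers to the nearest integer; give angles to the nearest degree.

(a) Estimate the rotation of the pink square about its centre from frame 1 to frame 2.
17° clockwise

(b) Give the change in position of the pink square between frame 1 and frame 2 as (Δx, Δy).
(4, 1)

The pink square was at (8, 9) in frame 1 and (12, 10) in frame 2.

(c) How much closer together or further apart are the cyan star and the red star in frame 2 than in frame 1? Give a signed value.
-3

Distance in frame 1: 15. Distance in frame 2: 12.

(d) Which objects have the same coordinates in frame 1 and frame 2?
the red square, the blue triangle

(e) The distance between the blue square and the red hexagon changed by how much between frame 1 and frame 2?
-1

Distance in frame 1: 12. Distance in frame 2: 11.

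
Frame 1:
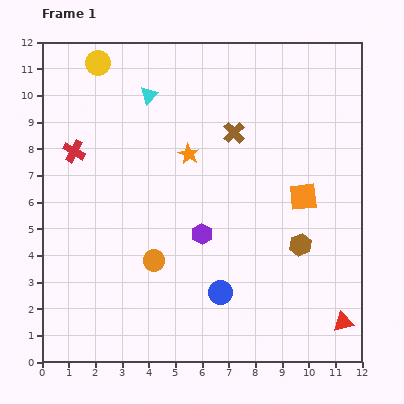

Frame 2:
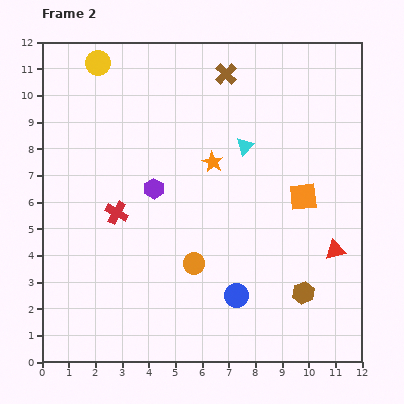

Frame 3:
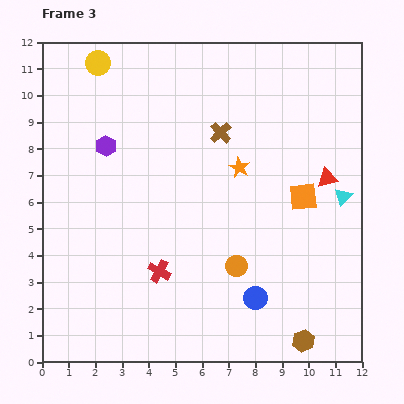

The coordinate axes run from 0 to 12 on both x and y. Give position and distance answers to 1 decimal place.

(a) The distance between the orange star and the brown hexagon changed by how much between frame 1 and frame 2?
+0.6

Distance in frame 1: 5.4. Distance in frame 2: 6.0.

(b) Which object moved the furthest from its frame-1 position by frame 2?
the cyan triangle

(moved 4.1; next 2.8)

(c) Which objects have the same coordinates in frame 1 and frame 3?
the yellow circle, the orange square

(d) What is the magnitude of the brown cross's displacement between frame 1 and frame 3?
0.5

The brown cross moved from (7.2, 8.6) to (6.7, 8.6), a distance of √(0.5² + 0.0²) ≈ 0.5.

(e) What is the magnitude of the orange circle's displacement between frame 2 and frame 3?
1.6

The orange circle moved from (5.7, 3.7) to (7.3, 3.6), a distance of √(1.6² + 0.1²) ≈ 1.6.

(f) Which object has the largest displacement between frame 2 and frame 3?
the cyan triangle

(moved 4.2; next 2.7)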